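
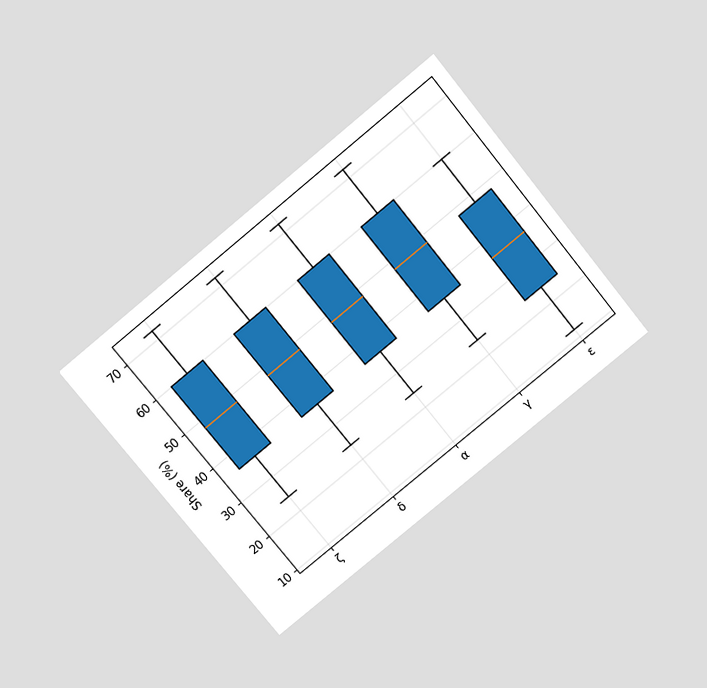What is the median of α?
The chart is tilted about 39° counter-clockwise and viewed slightly from above. The median line in the α box sits at 48%.

48%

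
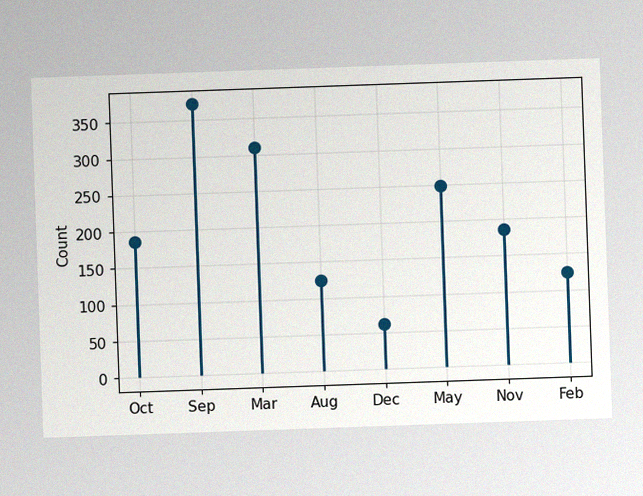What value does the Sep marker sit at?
372

The chart is tilted about 2° counter-clockwise, with some photo noise. The Sep marker sits at 372.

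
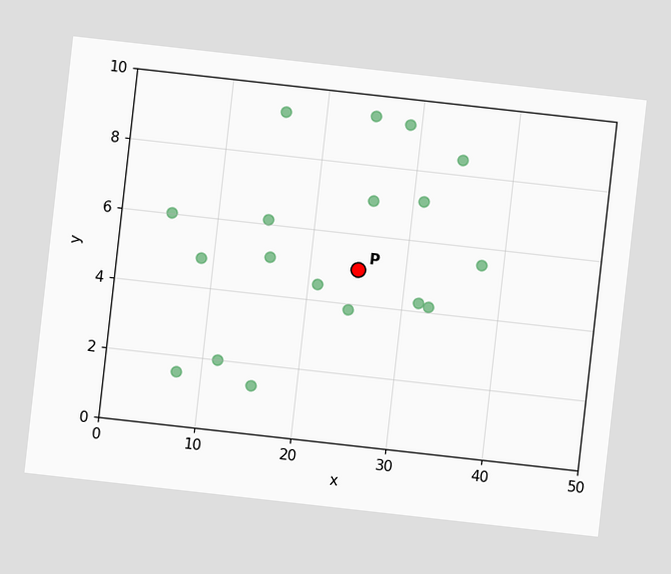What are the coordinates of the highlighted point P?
(25, 5)

The chart is tilted about 6° clockwise. Following the gridlines from P to each axis, P sits at (25, 5).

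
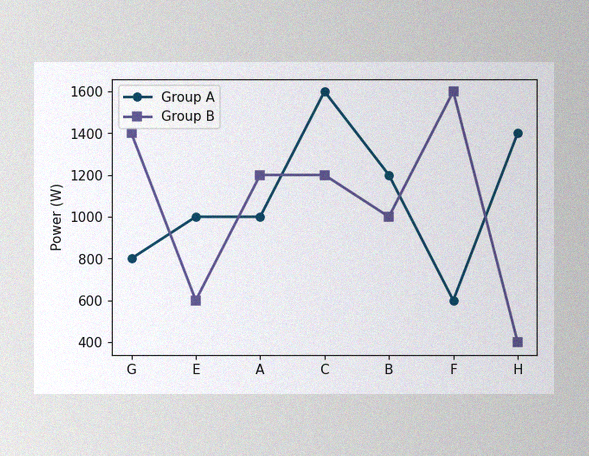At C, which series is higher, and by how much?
Group A, by 400W

The image has some photo noise and uneven lighting. At C, Group A sits above the other line by 400W.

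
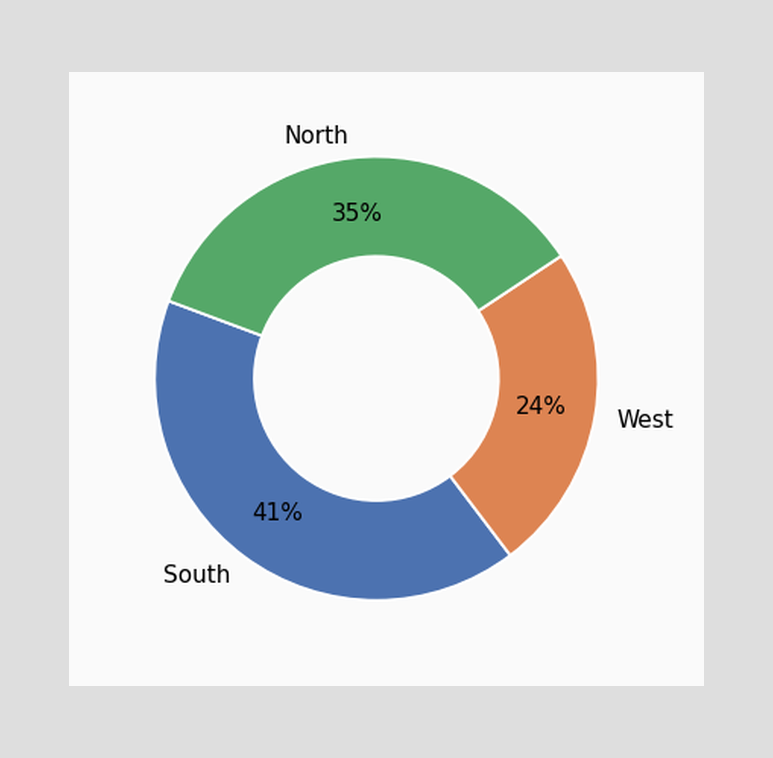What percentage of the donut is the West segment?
The West segment takes up 24% of the ring.

24%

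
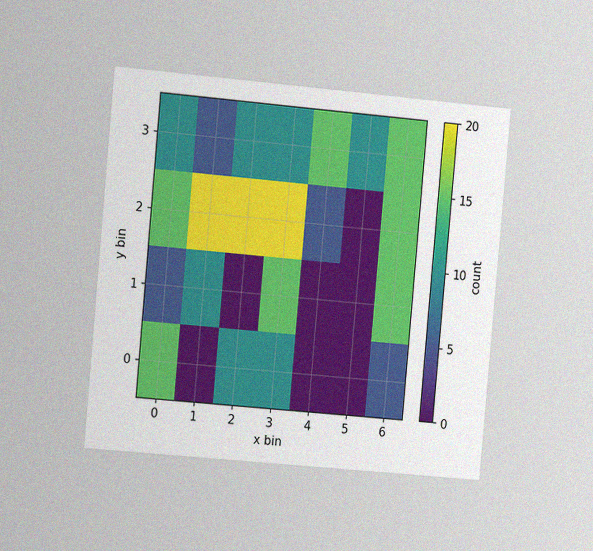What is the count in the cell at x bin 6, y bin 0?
5

The chart is tilted about 5° clockwise and viewed slightly from the left, with some photo noise. Matching the cell (6, 0) against the colorbar gives 5.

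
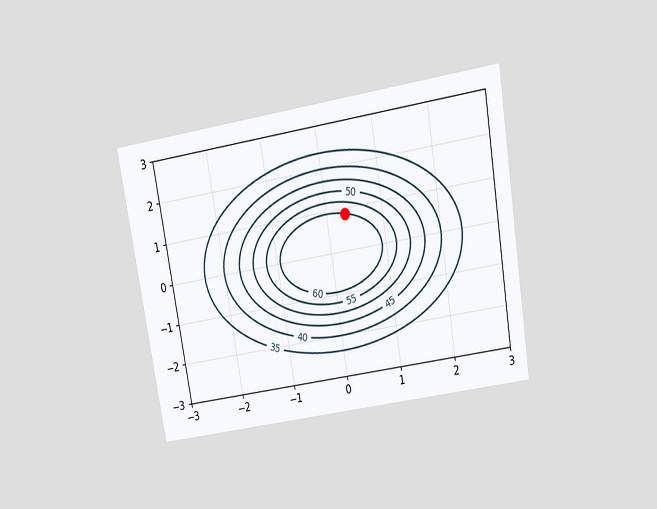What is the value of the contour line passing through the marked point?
60

The chart is tilted about 10° counter-clockwise and viewed slightly from above. The marked point sits on the contour labelled 60.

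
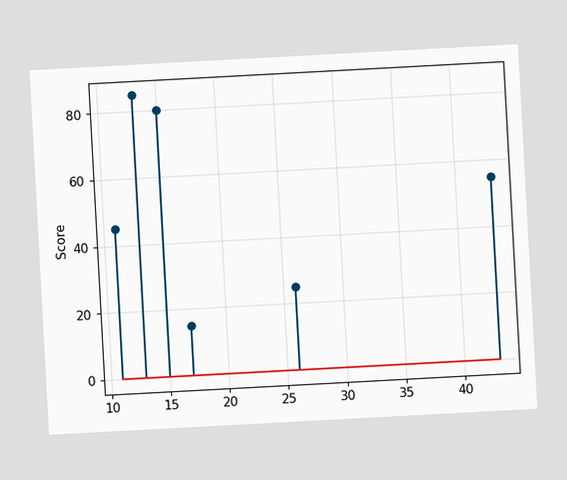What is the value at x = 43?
55

The chart is tilted about 3° counter-clockwise. The stem at x=43 reaches 55.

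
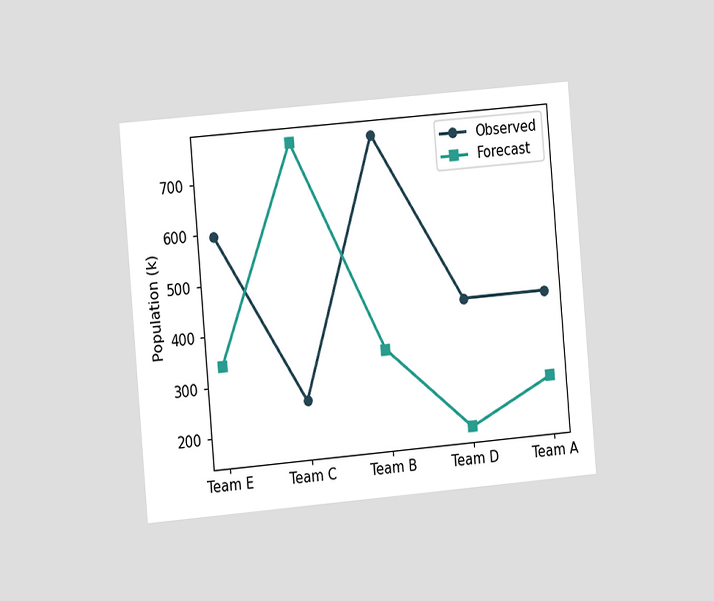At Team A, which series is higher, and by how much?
Observed, by 170k

The chart is tilted about 5° counter-clockwise and viewed slightly from the left. At Team A, Observed sits above the other line by 170k.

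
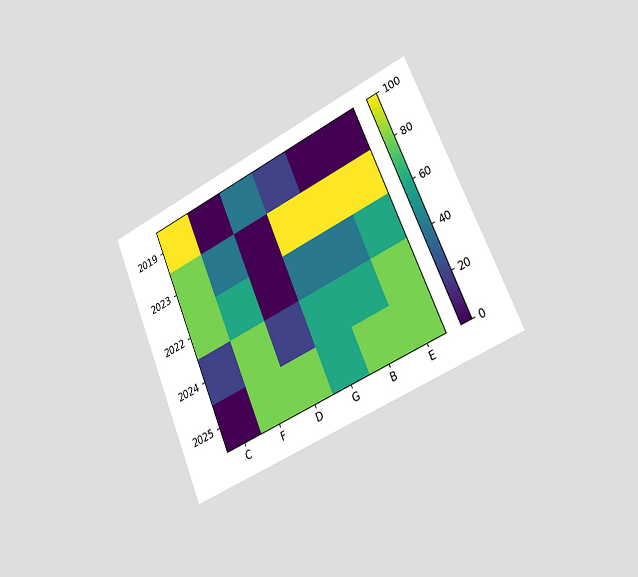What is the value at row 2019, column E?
The chart is tilted about 23° counter-clockwise and viewed slightly from the right. Matching cell (2019, E) against the colorbar gives 0.

0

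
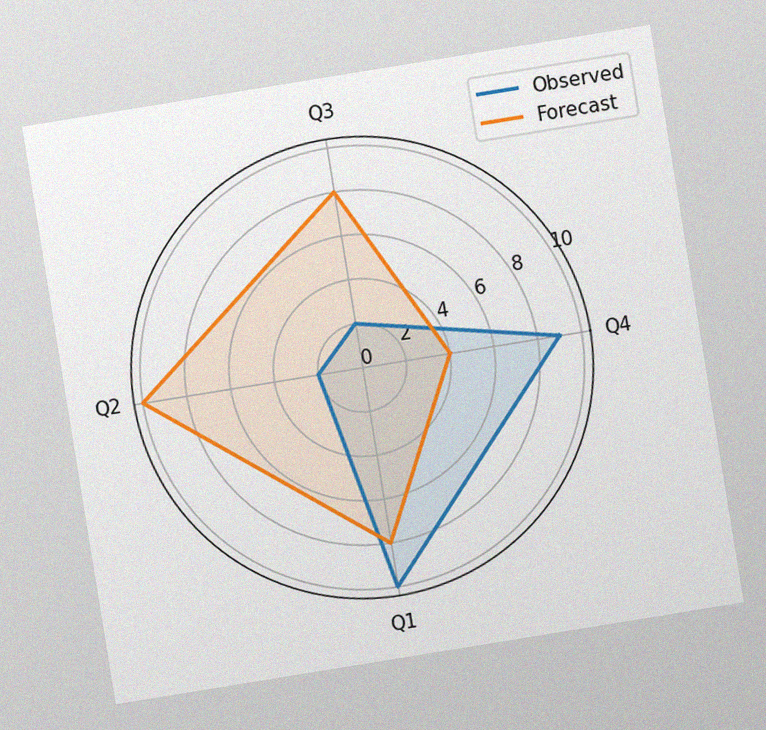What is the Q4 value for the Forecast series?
4

The chart is tilted about 9° counter-clockwise, with some photo noise. On the Q4 axis, Forecast reaches 4.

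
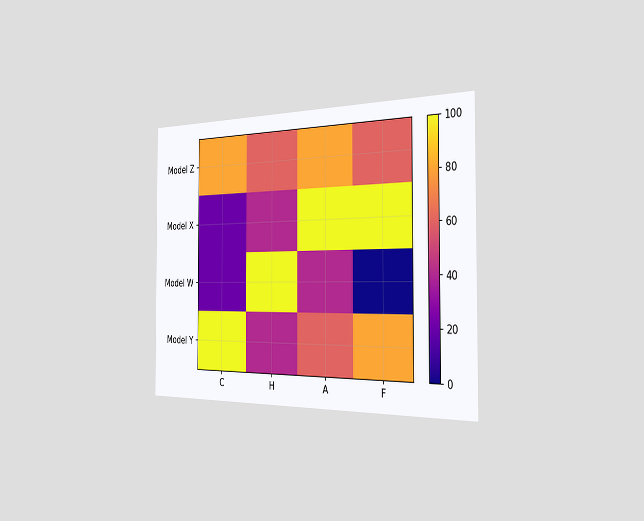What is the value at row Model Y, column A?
60

The chart is viewed slightly from the right. Matching cell (Model Y, A) against the colorbar gives 60.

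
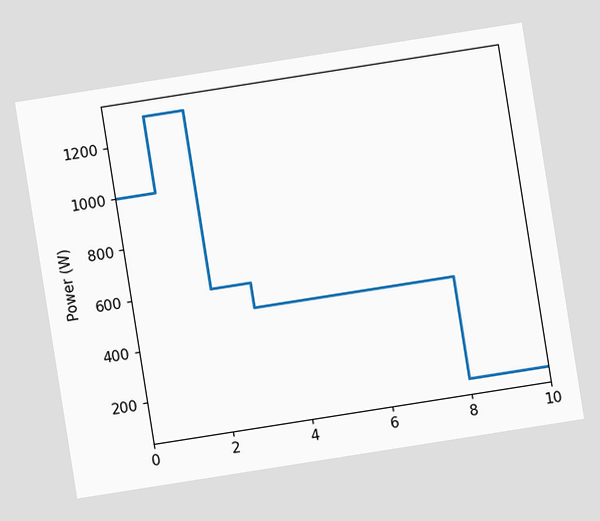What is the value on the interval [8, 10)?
100W

The chart is tilted about 9° counter-clockwise. On [8, 10) the step sits at 100W.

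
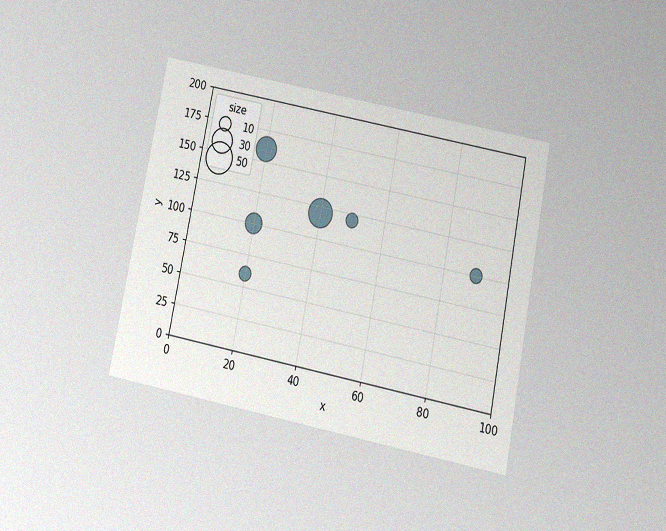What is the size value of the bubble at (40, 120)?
The chart is tilted about 11° clockwise and viewed slightly from below, with some photo noise. Matching the bubble at (40, 120) against the size legend gives 40.

40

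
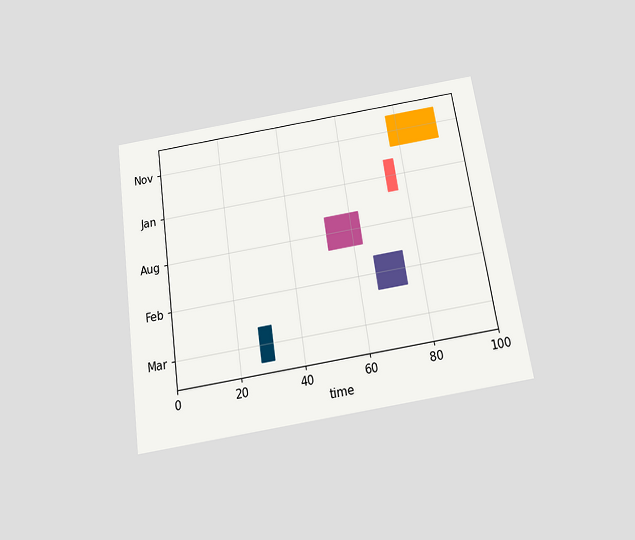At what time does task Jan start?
The chart is tilted about 8° counter-clockwise and viewed slightly from below. The Jan bar begins at t=74.

74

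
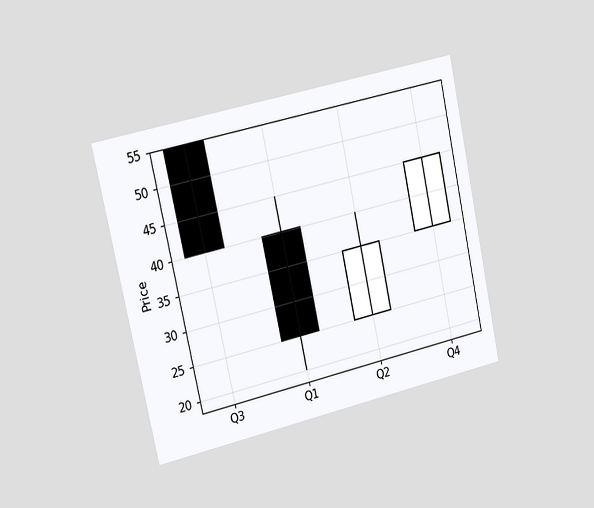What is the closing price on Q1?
The chart is tilted about 12° counter-clockwise and viewed slightly from the left. The Q1 candle closes at 25.

25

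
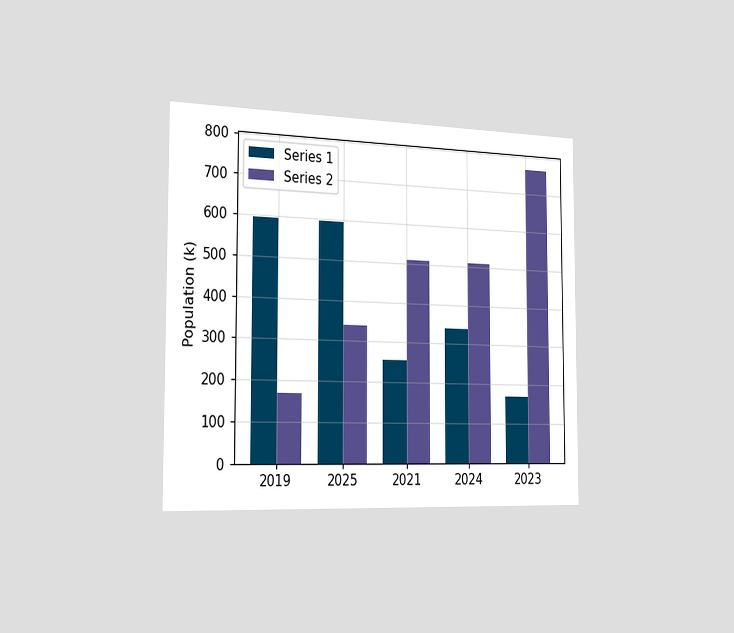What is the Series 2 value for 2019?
The chart is viewed slightly from the left. The Series 2 bar at 2019 reaches 170k on the y-axis.

170k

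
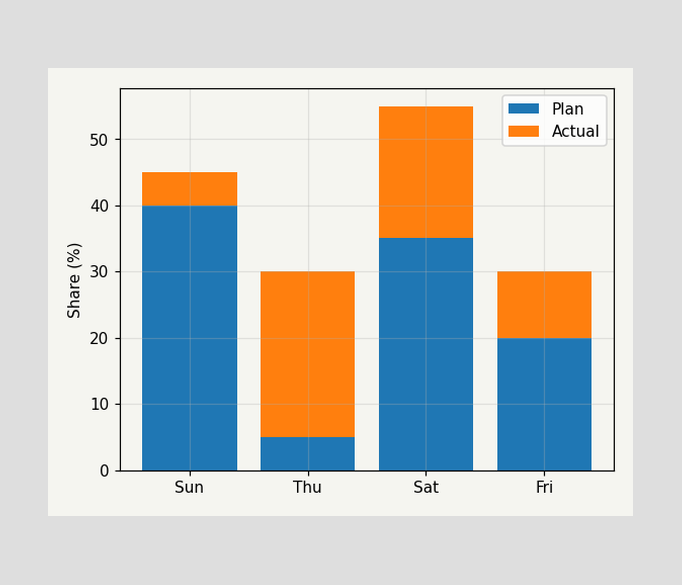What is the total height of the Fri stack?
The Fri stack's top reaches 30% on the y-axis.

30%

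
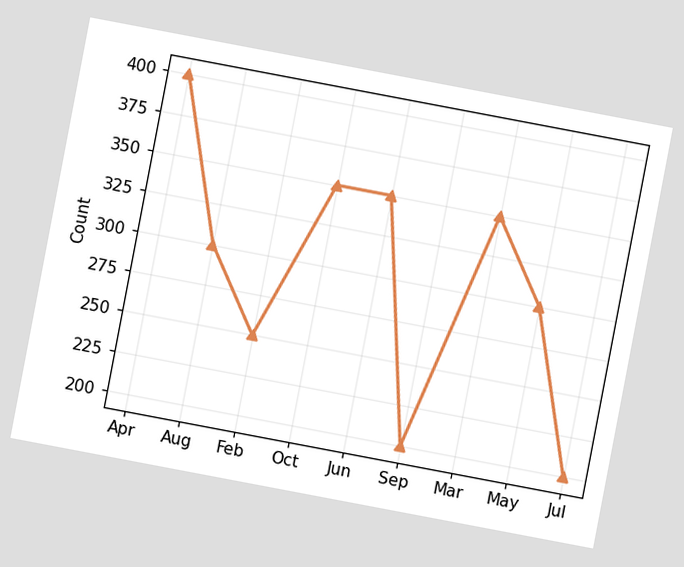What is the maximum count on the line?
400

The chart is tilted about 11° clockwise. The highest point is at Apr, and reading across to the y-axis gives 400.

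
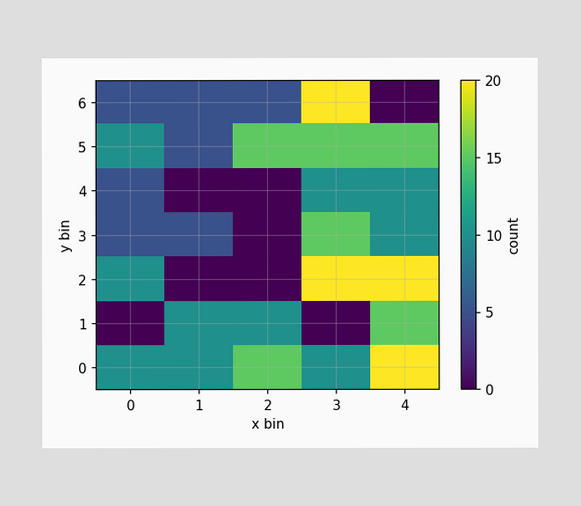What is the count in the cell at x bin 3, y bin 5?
Matching the cell (3, 5) against the colorbar gives 15.

15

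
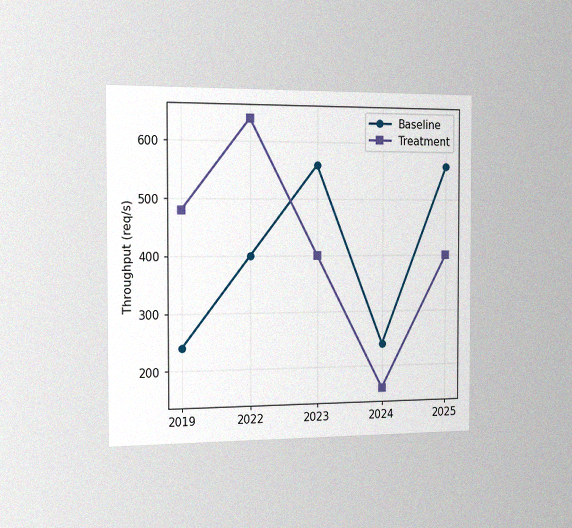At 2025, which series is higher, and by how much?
Baseline, by 160req/s

The chart is viewed slightly from the left, with some photo noise. At 2025, Baseline sits above the other line by 160req/s.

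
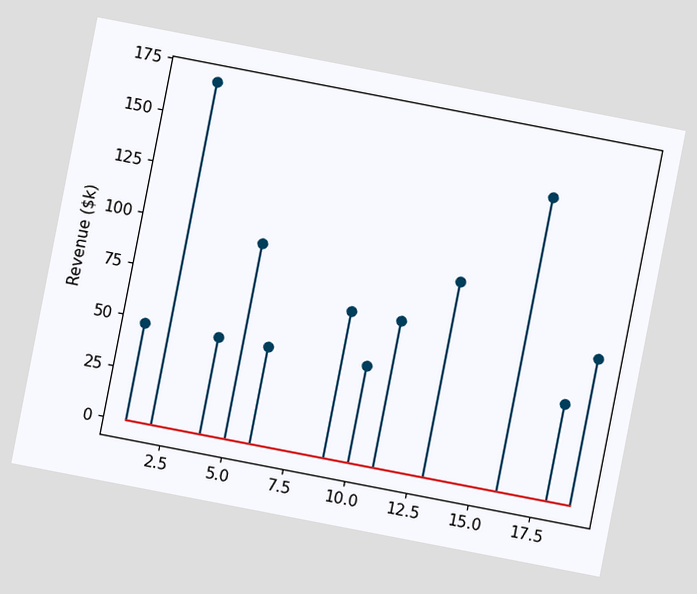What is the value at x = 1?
The chart is tilted about 11° clockwise. The stem at x=1 reaches $48k.

$48k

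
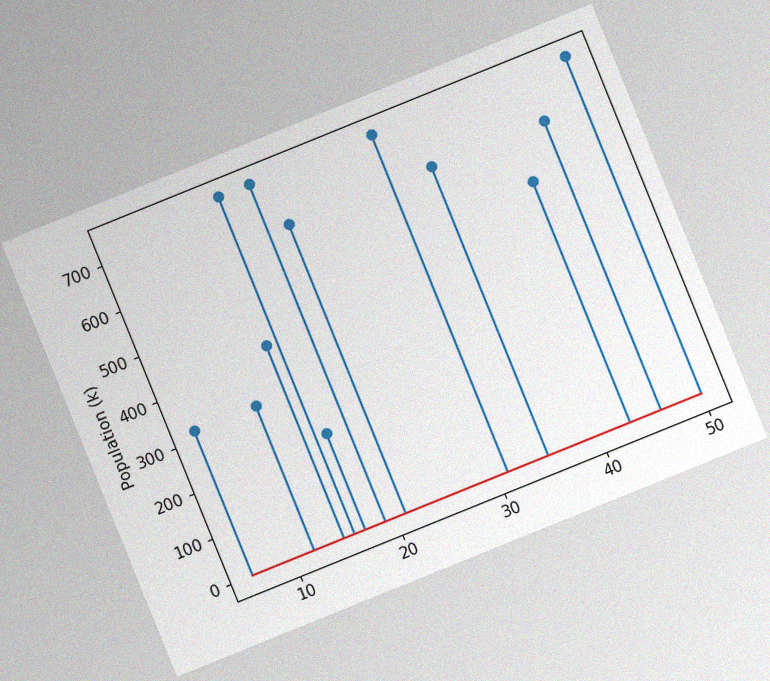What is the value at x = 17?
212k

The chart is tilted about 22° counter-clockwise, with some photo noise. The stem at x=17 reaches 212k.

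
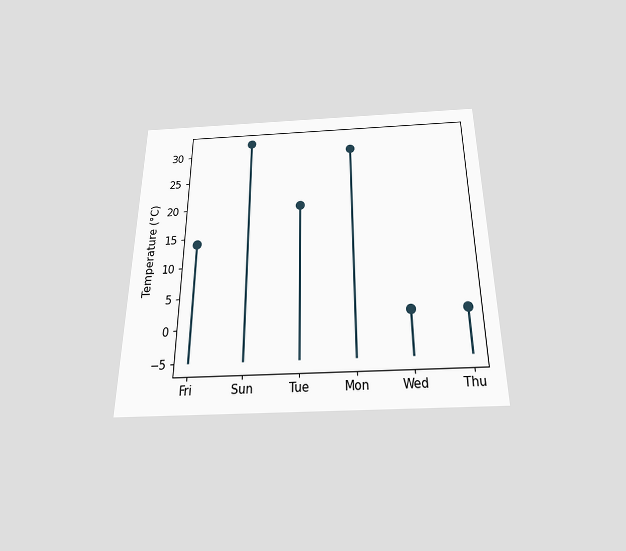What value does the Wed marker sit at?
The chart is viewed slightly from below. The Wed marker sits at 2°C.

2°C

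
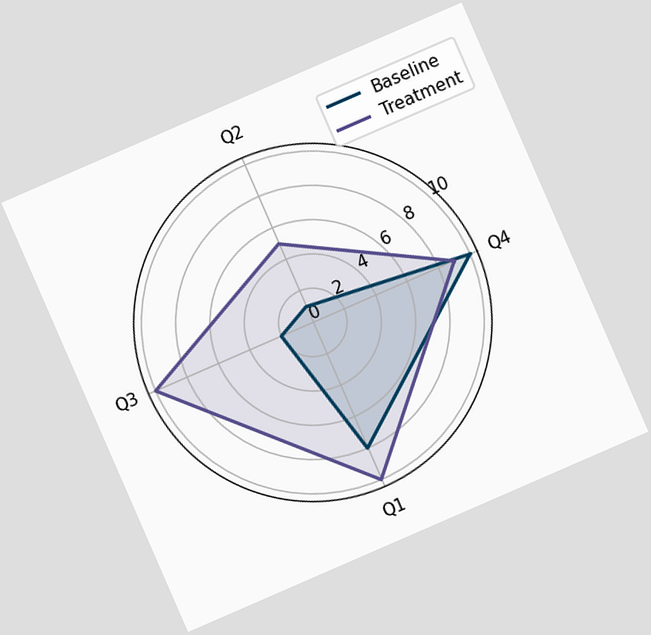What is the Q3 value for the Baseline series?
2

The chart is tilted about 24° counter-clockwise. On the Q3 axis, Baseline reaches 2.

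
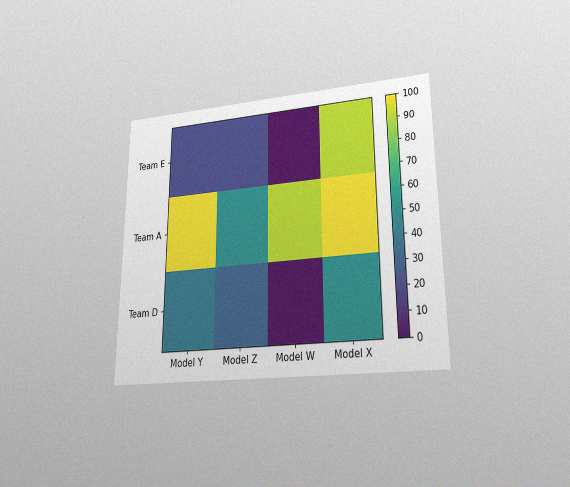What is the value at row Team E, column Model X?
The chart is viewed at a slight angle, with some photo noise. Matching cell (Team E, Model X) against the colorbar gives 90.

90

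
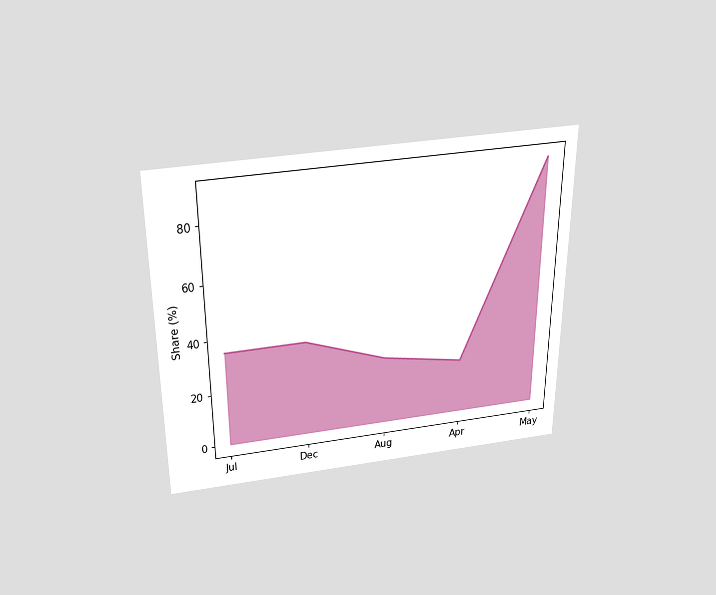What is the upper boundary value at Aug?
The chart is viewed slightly from above. At Aug the upper boundary is at 25%.

25%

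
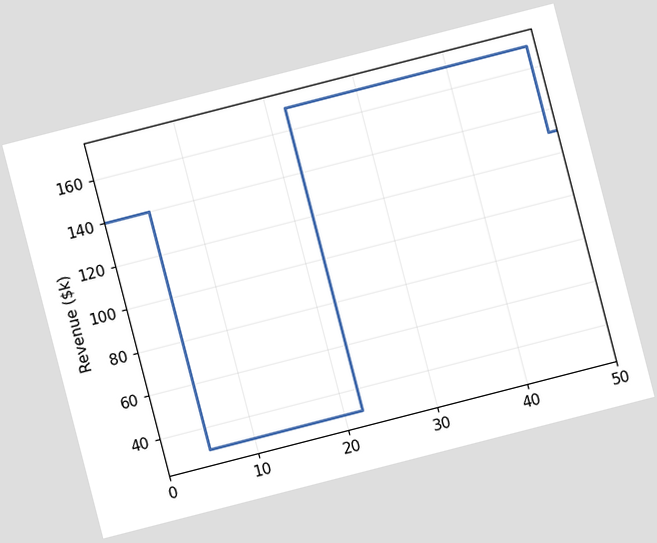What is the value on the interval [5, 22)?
$30k

The chart is tilted about 14° counter-clockwise. On [5, 22) the step sits at $30k.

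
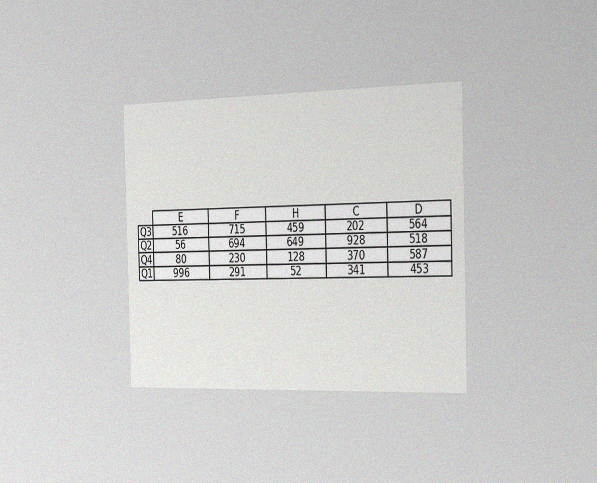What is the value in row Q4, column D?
587

The chart is viewed slightly from the right, with some photo noise. The (Q4, D) cell reads 587.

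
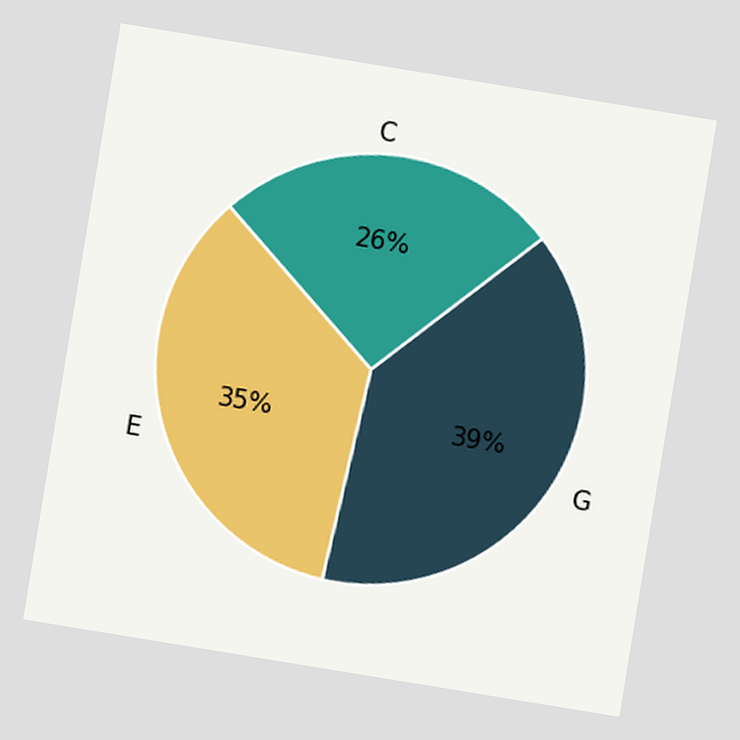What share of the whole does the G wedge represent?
39%

The chart is tilted about 9° clockwise. The G slice takes up 39% of the pie.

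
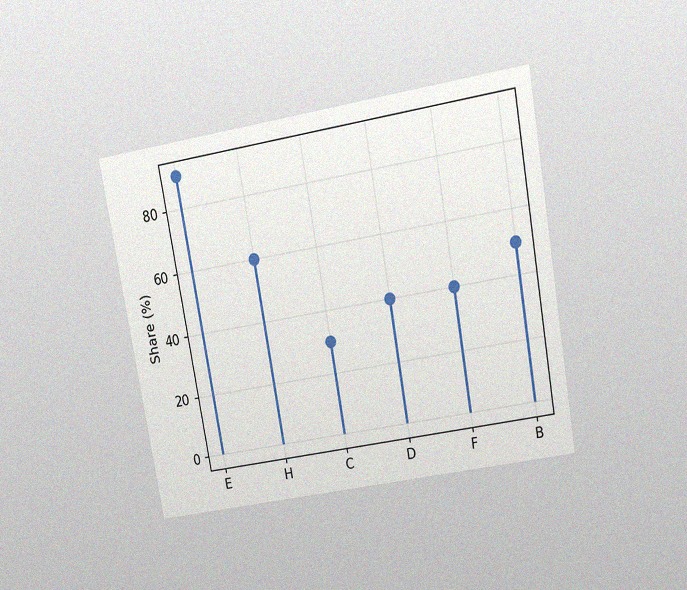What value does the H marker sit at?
The chart is tilted about 10° counter-clockwise and viewed at a slight angle, with some photo noise. The H marker sits at 60%.

60%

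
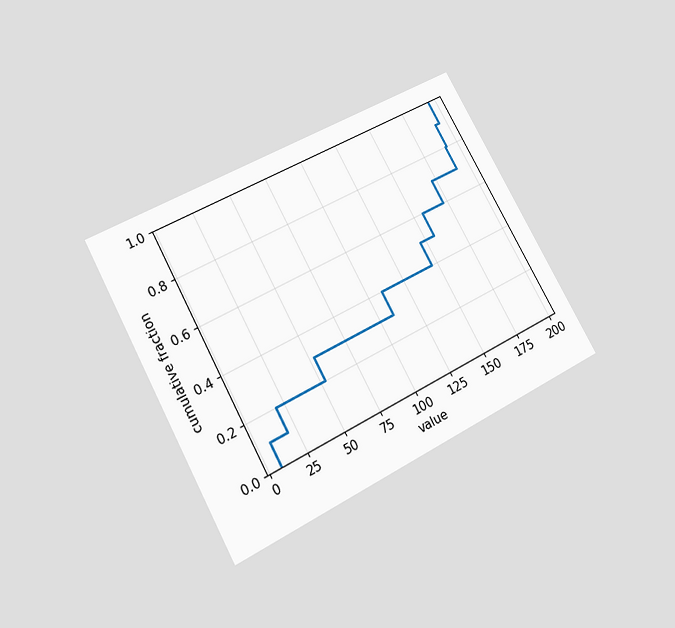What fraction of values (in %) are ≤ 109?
40%

The chart is tilted about 28° counter-clockwise and viewed slightly from below. At x=109 the ECDF step is at 40%.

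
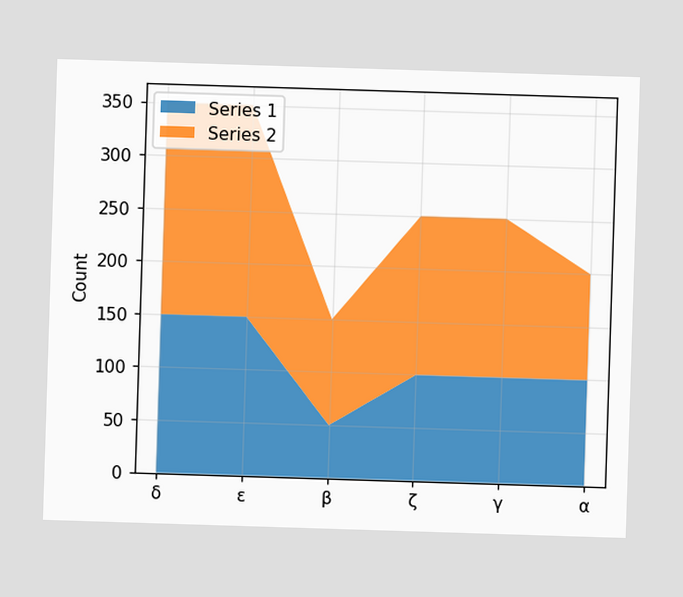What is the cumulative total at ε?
350

The stacked total at ε reaches 350.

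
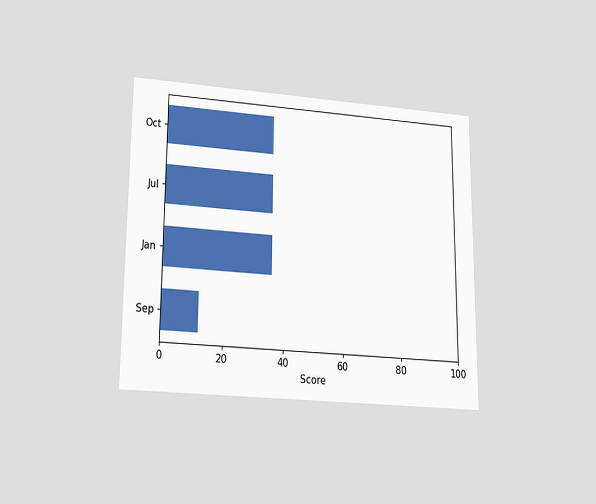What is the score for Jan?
36

The chart is viewed slightly from below. Reading along the chart's x-axis, the Jan bar reaches 36.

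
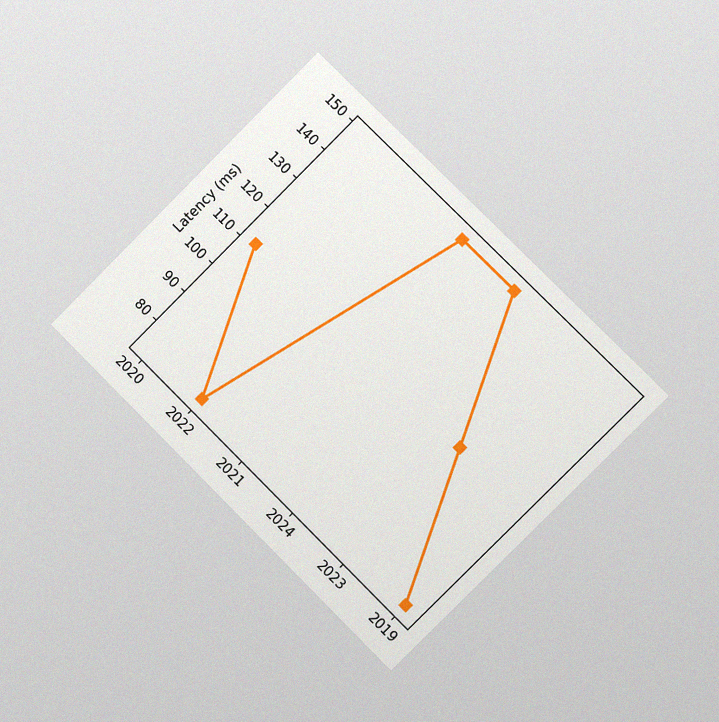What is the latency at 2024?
The chart is tilted about 45° clockwise and viewed slightly from the right, with some photo noise. At 2024, the line is at 148ms.

148ms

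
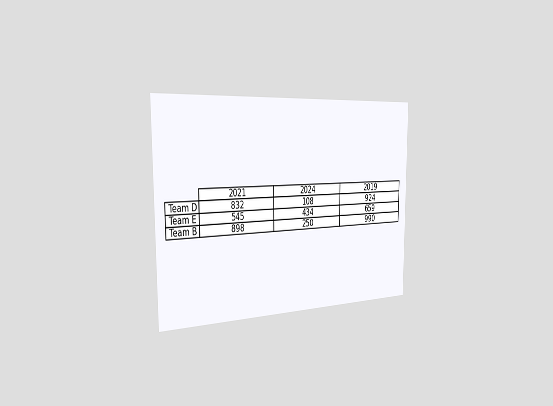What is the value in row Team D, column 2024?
The chart is viewed slightly from the left. The (Team D, 2024) cell reads 108.

108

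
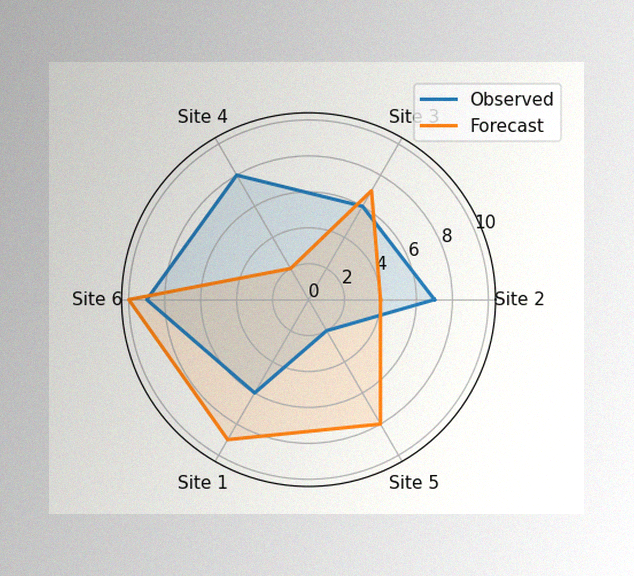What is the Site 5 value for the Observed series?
2

The image has some photo noise and uneven lighting. On the Site 5 axis, Observed reaches 2.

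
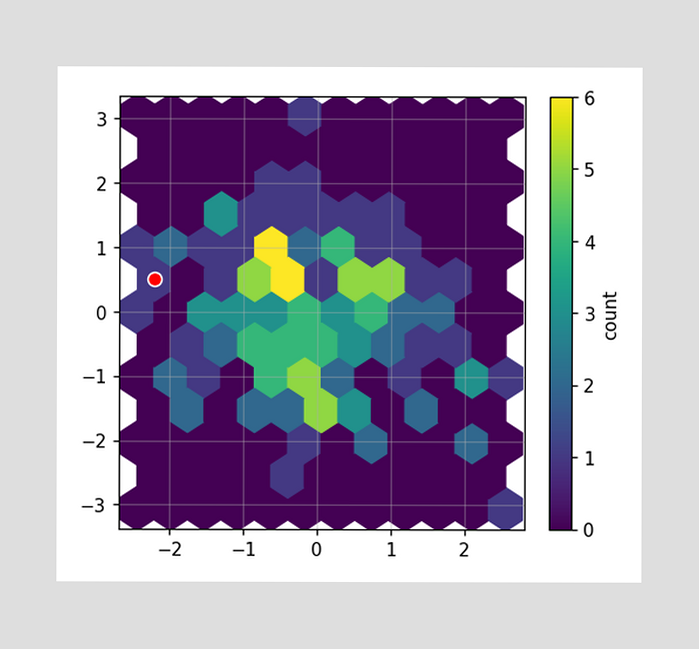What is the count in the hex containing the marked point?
The marked hex reads 1 on the colorbar.

1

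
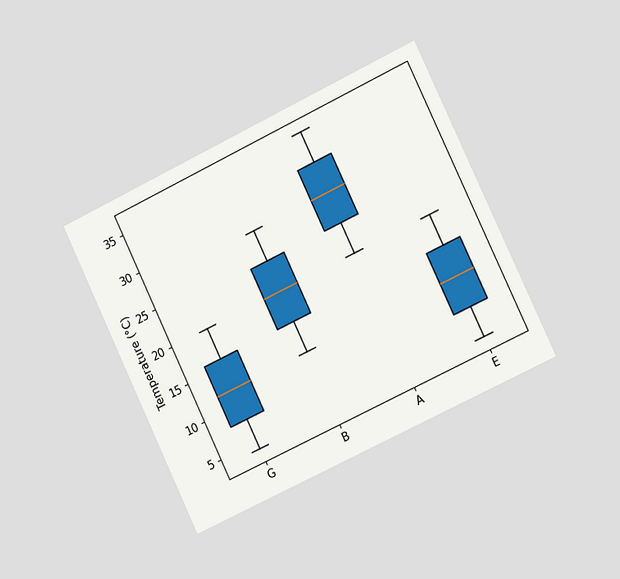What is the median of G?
12°C

The chart is tilted about 26° counter-clockwise and viewed slightly from the right. The median line in the G box sits at 12°C.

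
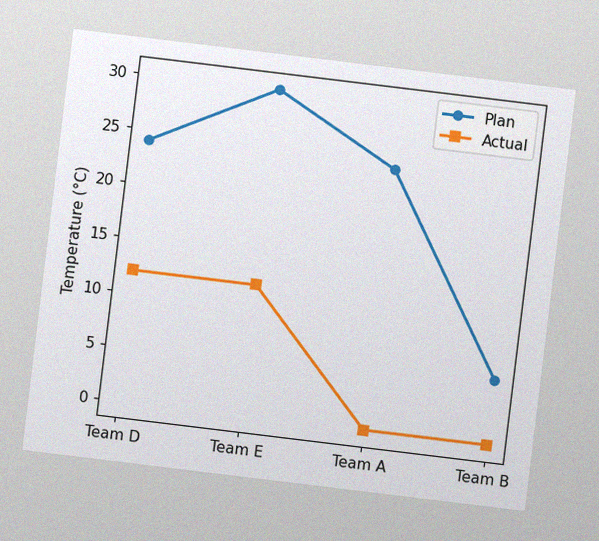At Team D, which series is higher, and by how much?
The chart is tilted about 7° clockwise, with some photo noise. At Team D, Plan sits above the other line by 12°C.

Plan, by 12°C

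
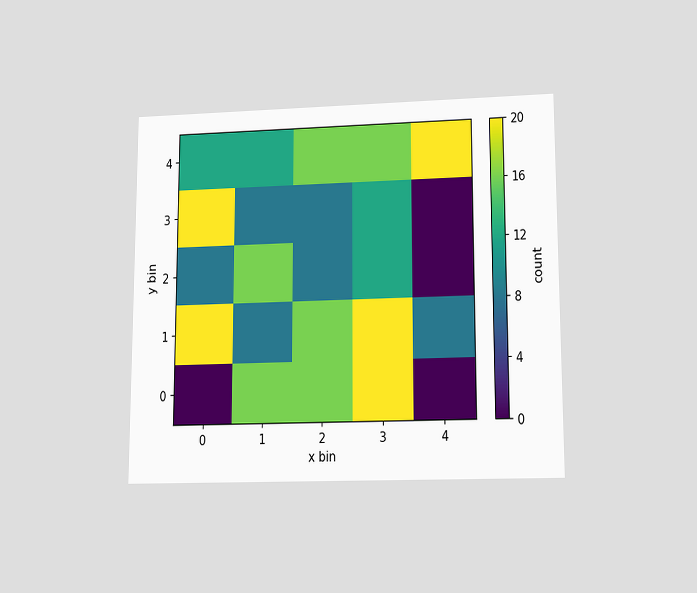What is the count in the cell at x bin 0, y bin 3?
20

The chart is viewed slightly from below. Matching the cell (0, 3) against the colorbar gives 20.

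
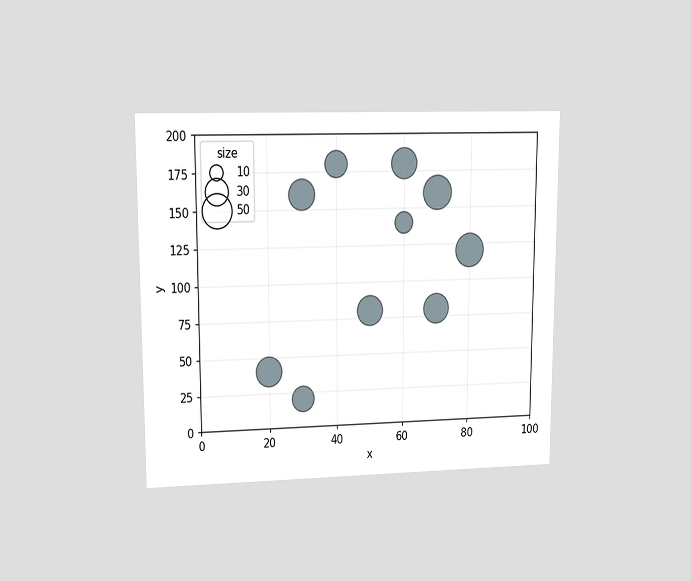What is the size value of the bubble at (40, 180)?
The chart is viewed at a slight angle. Matching the bubble at (40, 180) against the size legend gives 30.

30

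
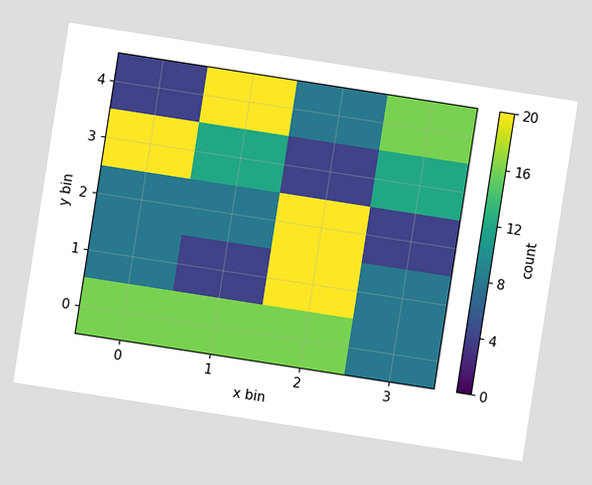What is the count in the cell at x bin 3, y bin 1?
The chart is tilted about 9° clockwise. Matching the cell (3, 1) against the colorbar gives 8.

8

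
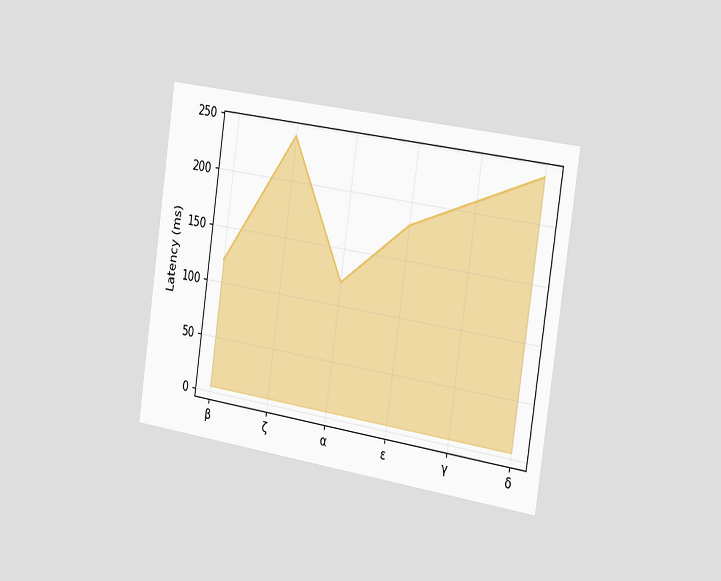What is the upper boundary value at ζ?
240ms

The chart is tilted about 8° clockwise and viewed slightly from the right. At ζ the upper boundary is at 240ms.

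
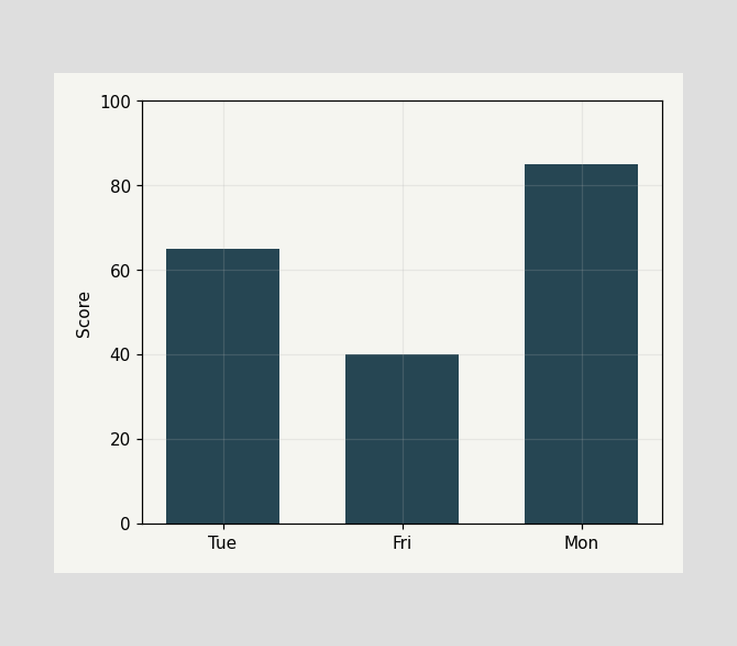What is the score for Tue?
Reading along the chart's y-axis, the Tue bar reaches 65.

65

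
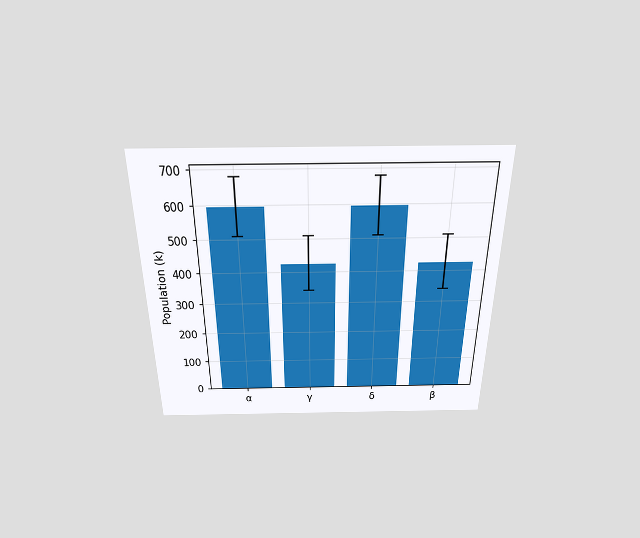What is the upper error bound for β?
510k

The chart is viewed slightly from above. The β bar's upper whisker reaches 510k.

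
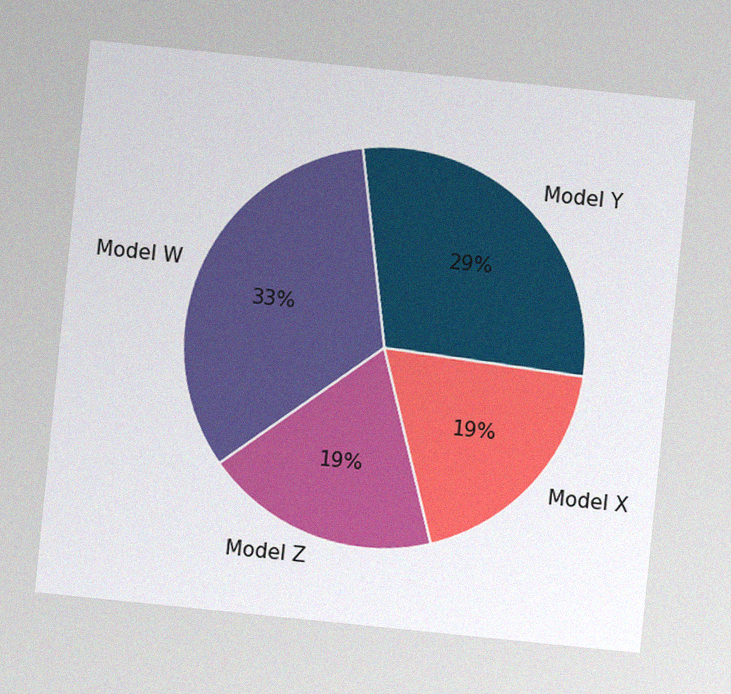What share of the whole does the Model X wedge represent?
19%

The chart is tilted about 6° clockwise, with some photo noise. The Model X slice takes up 19% of the pie.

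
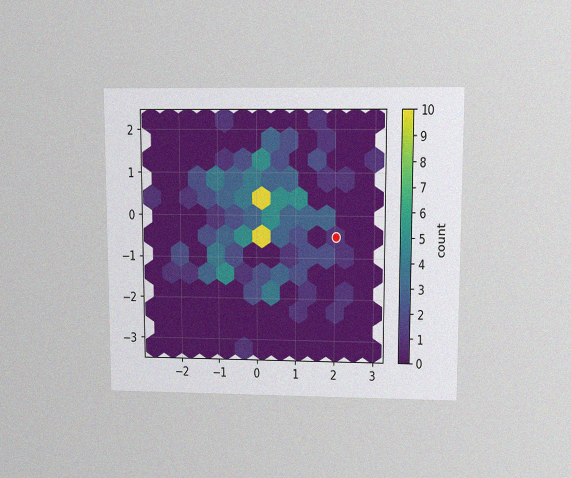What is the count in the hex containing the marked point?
1

The chart is viewed at a slight angle, with some photo noise. The marked hex reads 1 on the colorbar.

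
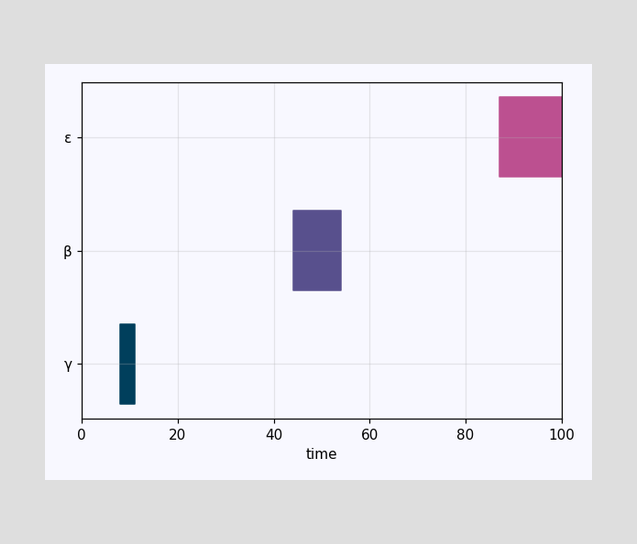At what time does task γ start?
8

The γ bar begins at t=8.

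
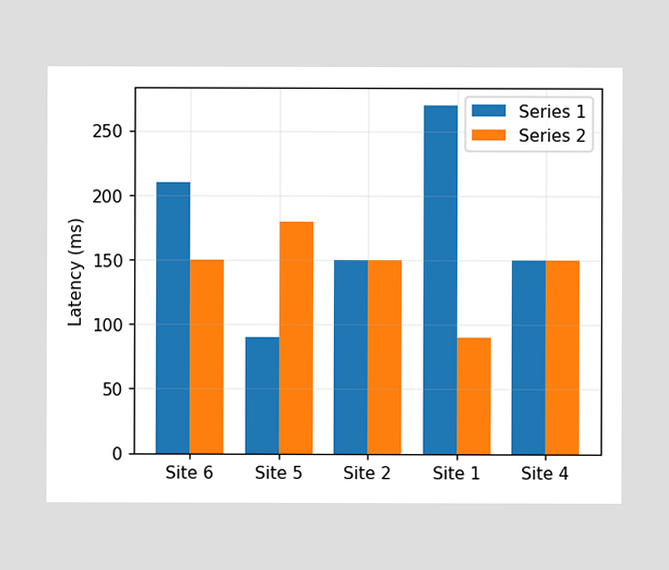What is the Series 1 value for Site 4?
The Series 1 bar at Site 4 reaches 150ms on the y-axis.

150ms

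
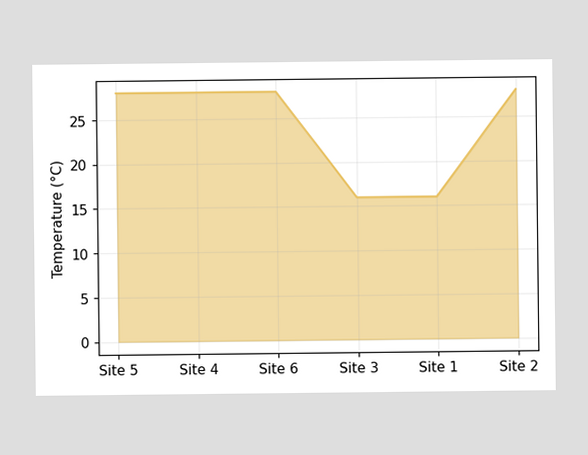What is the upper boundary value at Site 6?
At Site 6 the upper boundary is at 28°C.

28°C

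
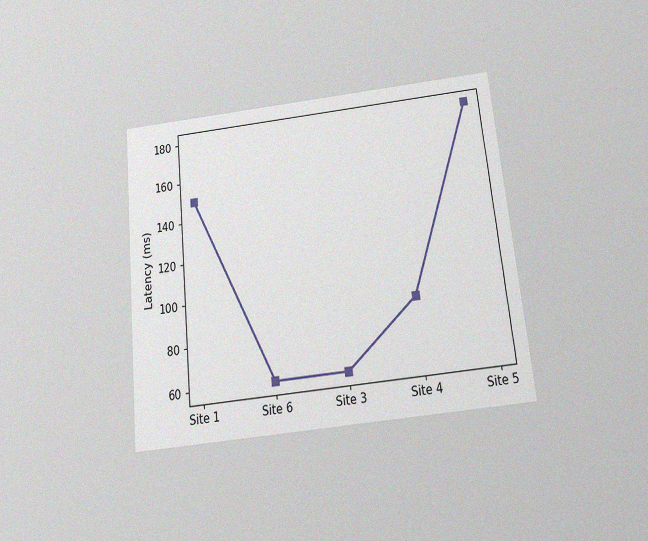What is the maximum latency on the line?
180ms

The chart is tilted about 6° counter-clockwise and viewed slightly from below, with some photo noise. The highest point is at Site 5, and reading across to the y-axis gives 180ms.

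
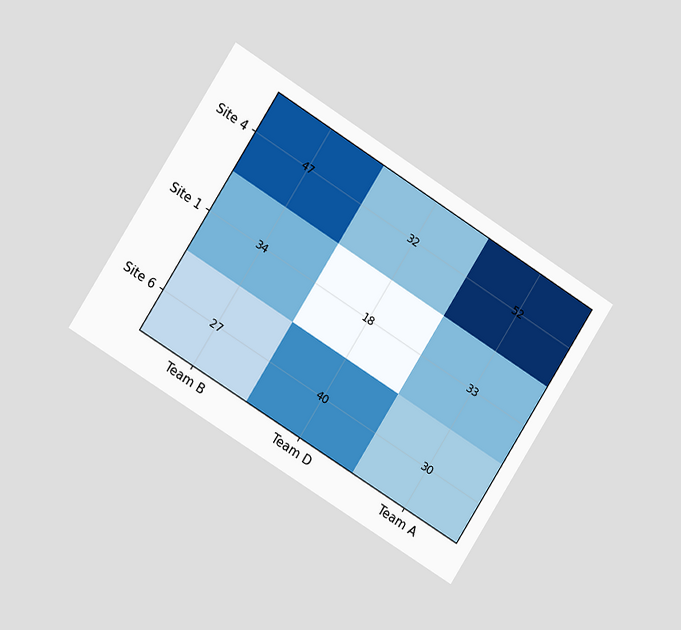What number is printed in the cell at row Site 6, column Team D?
The chart is tilted about 32° clockwise and viewed at a slight angle. The (Site 6, Team D) cell reads 40.

40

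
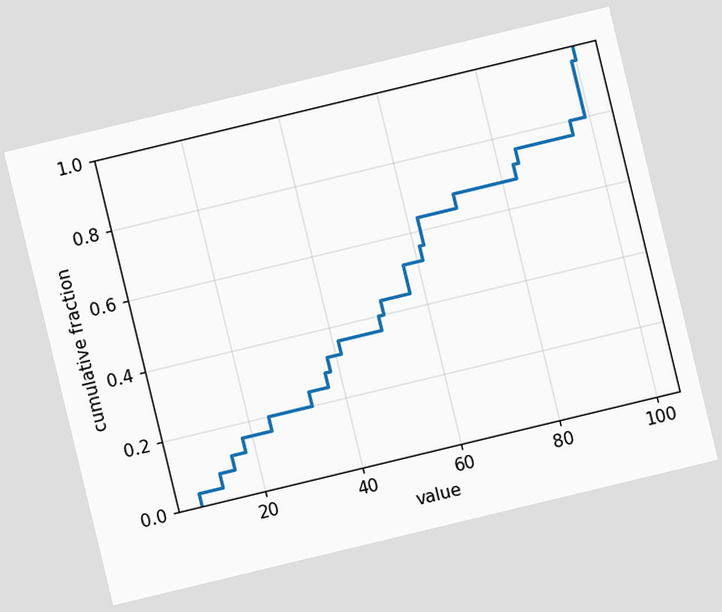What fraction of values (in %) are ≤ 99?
The chart is tilted about 14° counter-clockwise. At x=99 the ECDF step is at 96%.

96%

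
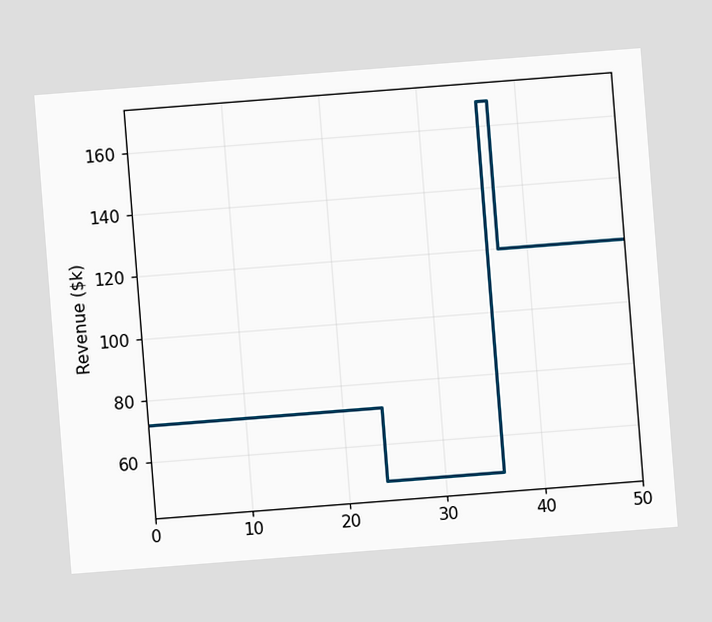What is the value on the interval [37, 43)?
$120k

The chart is tilted about 4° counter-clockwise. On [37, 43) the step sits at $120k.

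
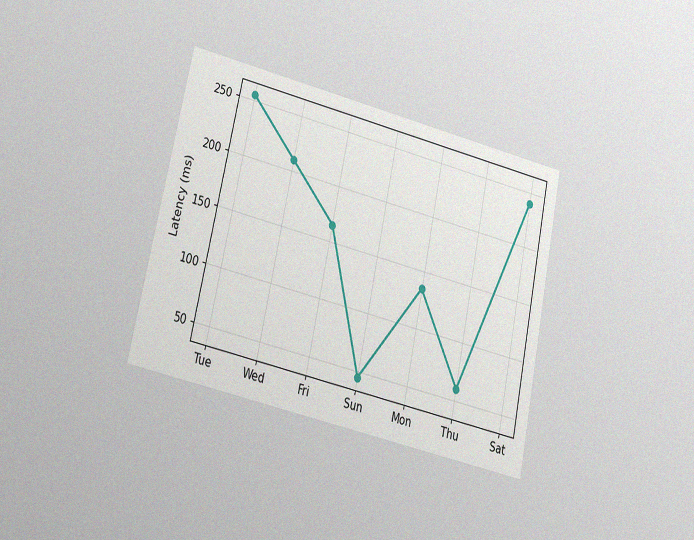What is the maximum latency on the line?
255ms

The chart is tilted about 12° clockwise and viewed at a slight angle, with some photo noise. The highest point is at Tue, and reading across to the y-axis gives 255ms.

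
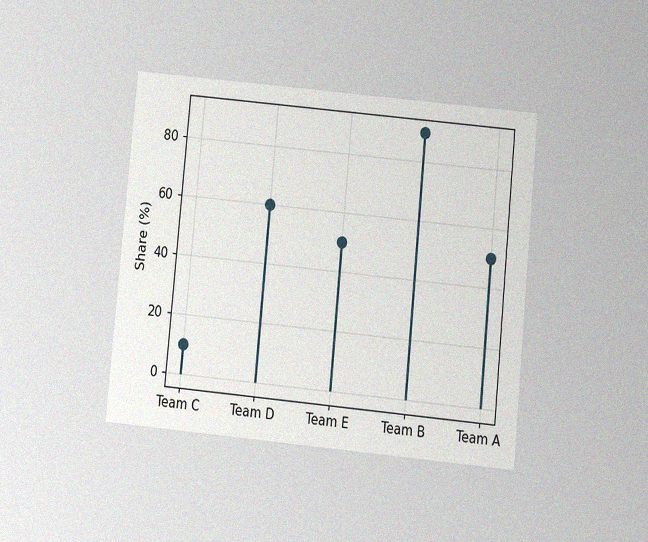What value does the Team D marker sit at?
The chart is tilted about 5° clockwise and viewed at a slight angle, with some photo noise. The Team D marker sits at 60%.

60%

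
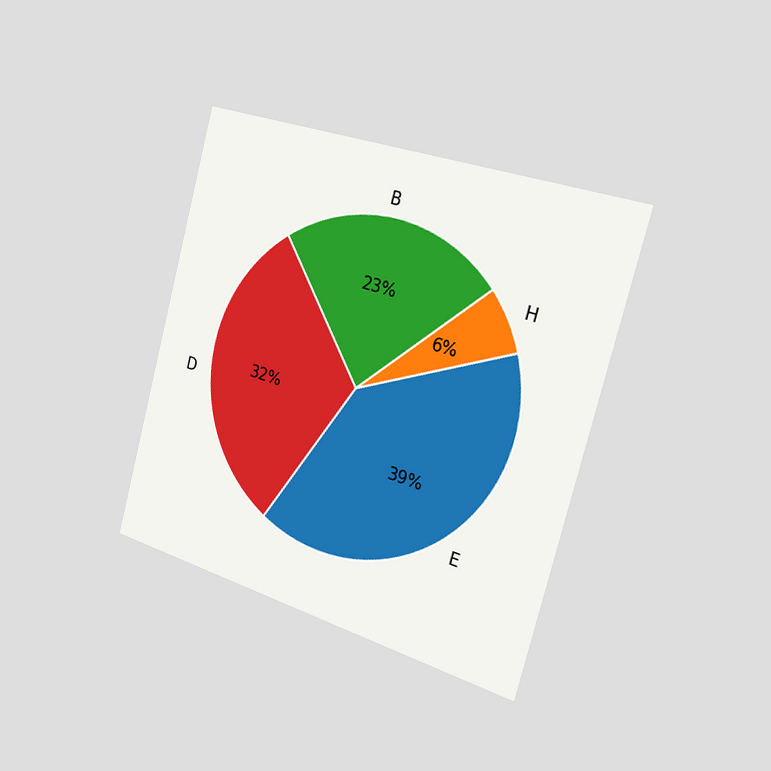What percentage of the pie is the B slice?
The chart is tilted about 15° clockwise and viewed slightly from the right. The B slice takes up 23% of the pie.

23%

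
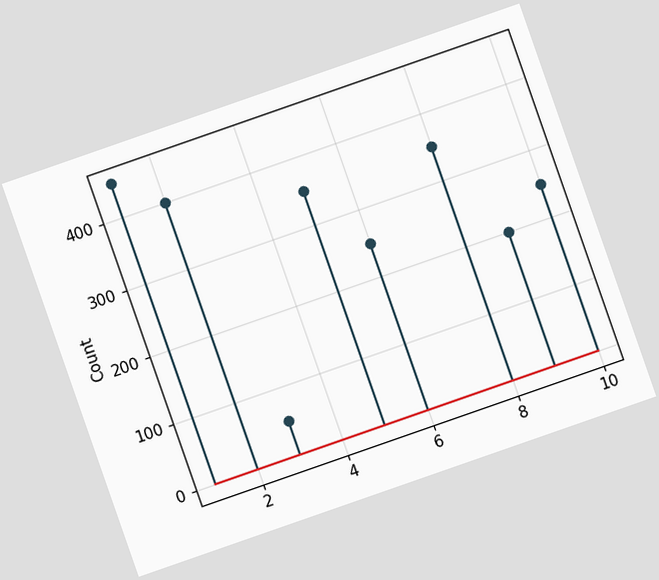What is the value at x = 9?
The chart is tilted about 19° counter-clockwise. The stem at x=9 reaches 200.

200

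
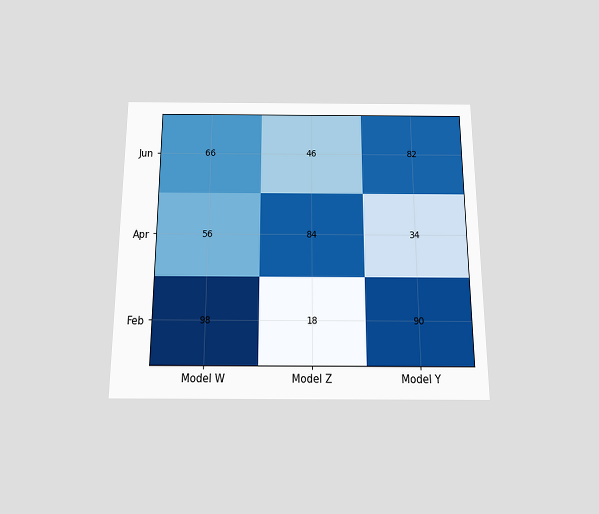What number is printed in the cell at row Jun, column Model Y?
The chart is viewed slightly from below. The (Jun, Model Y) cell reads 82.

82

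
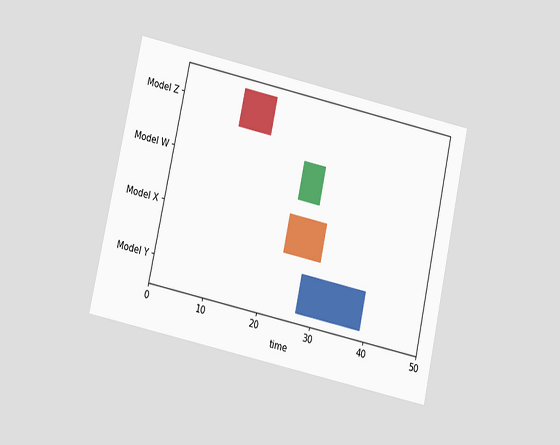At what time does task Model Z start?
11

The chart is tilted about 12° clockwise and viewed at a slight angle. The Model Z bar begins at t=11.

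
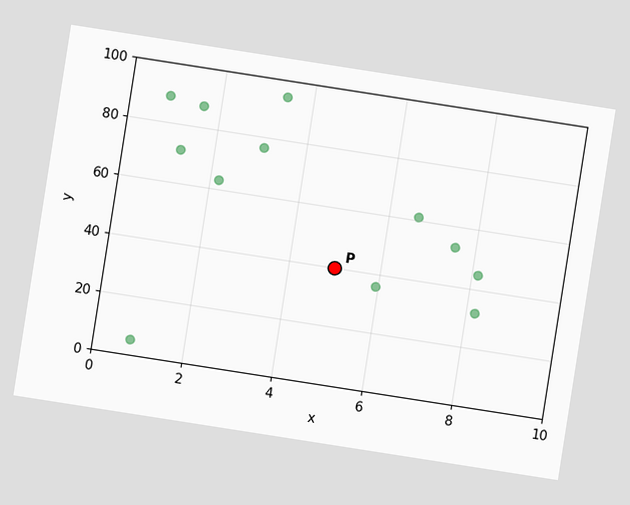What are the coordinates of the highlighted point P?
The chart is tilted about 9° clockwise. Following the gridlines from P to each axis, P sits at (5, 40).

(5, 40)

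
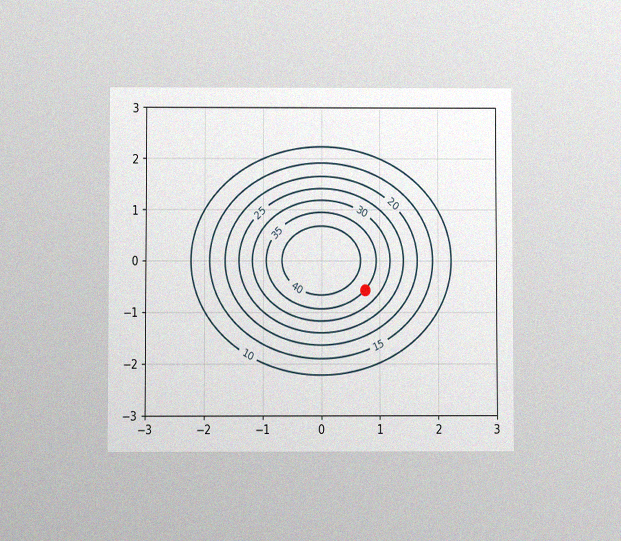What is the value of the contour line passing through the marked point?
The chart is viewed at a slight angle, with some photo noise. The marked point sits on the contour labelled 35.

35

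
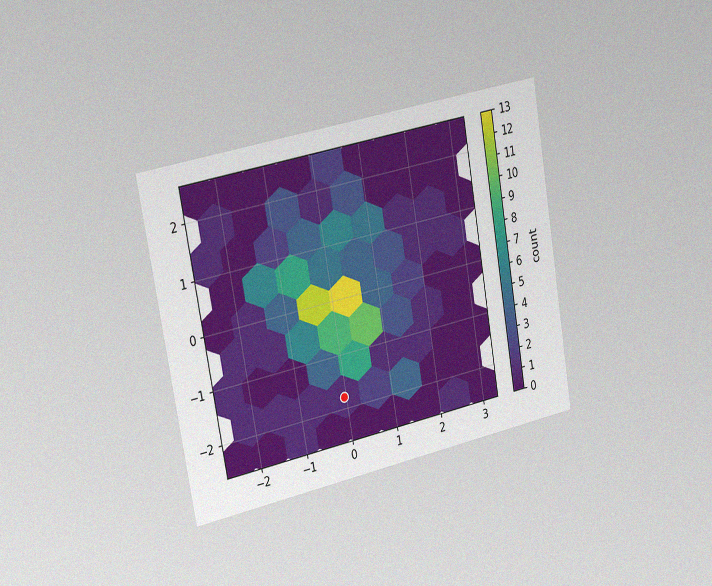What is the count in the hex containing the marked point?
1

The chart is tilted about 10° counter-clockwise and viewed slightly from the left, with some photo noise. The marked hex reads 1 on the colorbar.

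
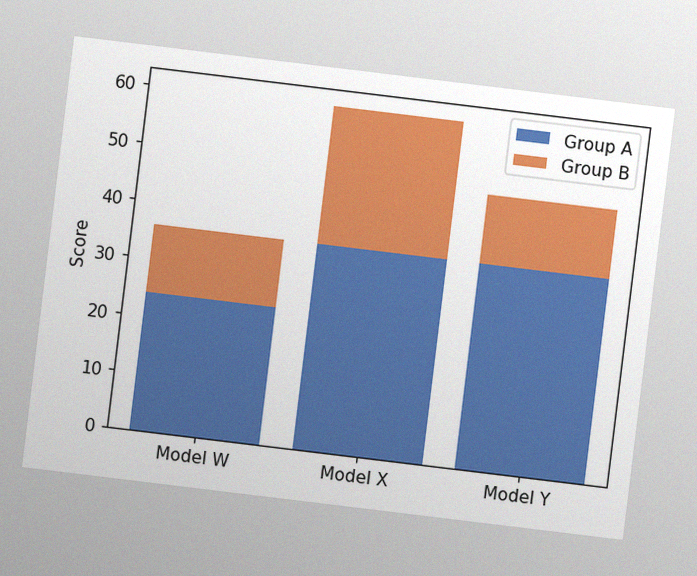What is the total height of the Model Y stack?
48

The chart is tilted about 7° clockwise, with some photo noise. The Model Y stack's top reaches 48 on the y-axis.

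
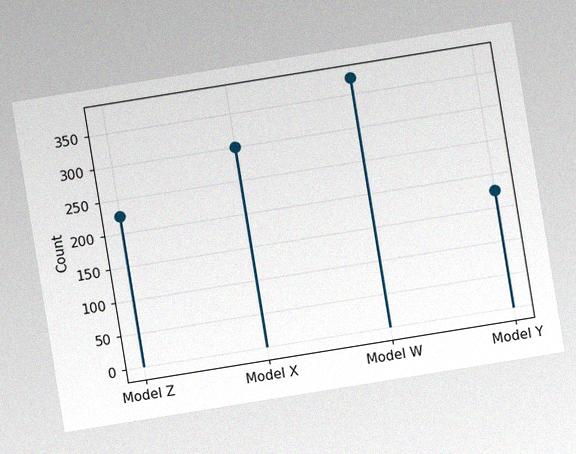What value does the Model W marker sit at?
The chart is tilted about 9° counter-clockwise, with some photo noise. The Model W marker sits at 375.

375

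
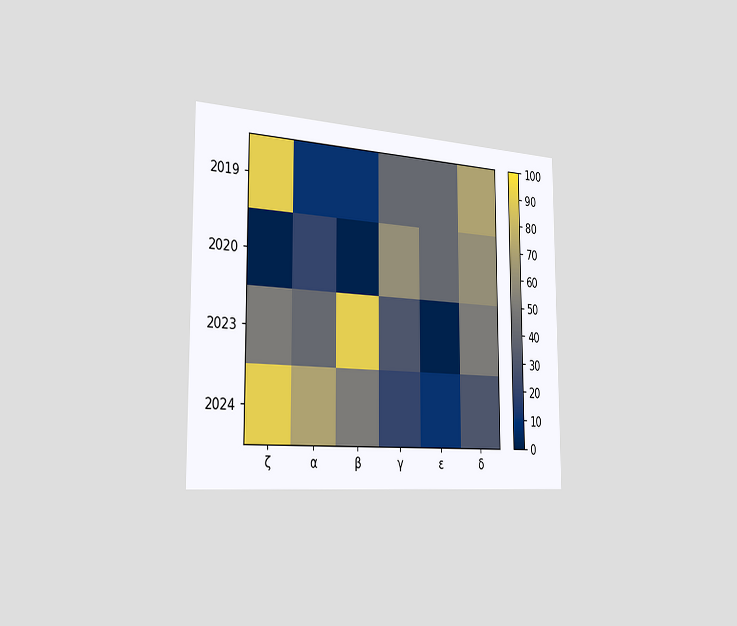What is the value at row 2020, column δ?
The chart is viewed slightly from the left. Matching cell (2020, δ) against the colorbar gives 60.

60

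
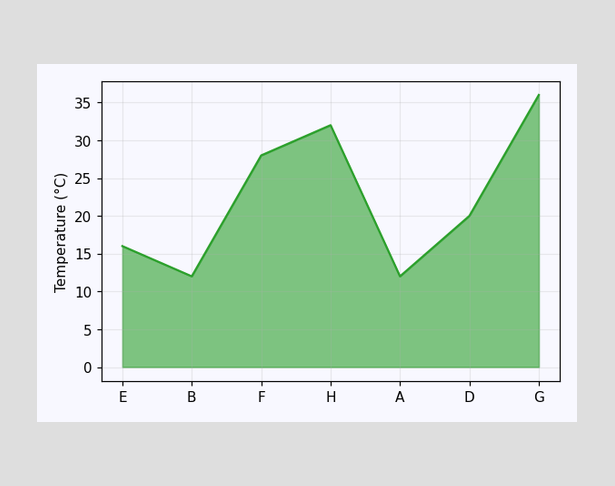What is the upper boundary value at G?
36°C

At G the upper boundary is at 36°C.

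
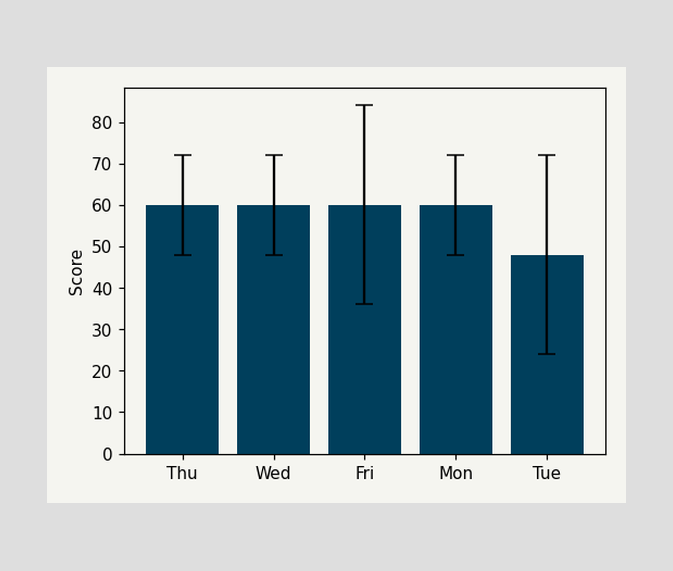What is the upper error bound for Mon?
The Mon bar's upper whisker reaches 72.

72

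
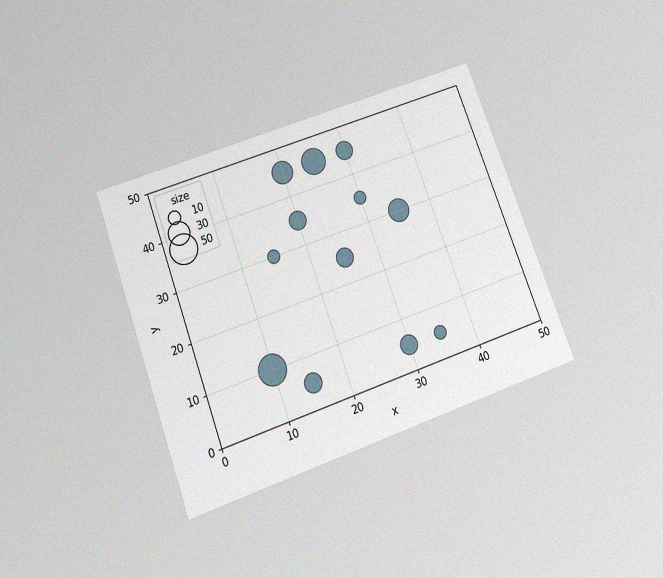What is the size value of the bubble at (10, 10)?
50

The chart is tilted about 20° counter-clockwise and viewed slightly from below, with some photo noise. Matching the bubble at (10, 10) against the size legend gives 50.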